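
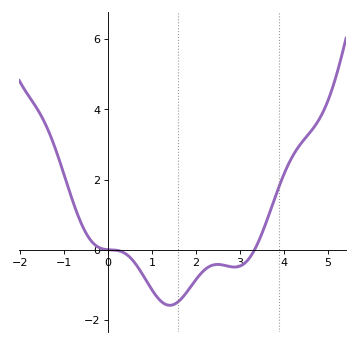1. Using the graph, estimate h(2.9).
-0.494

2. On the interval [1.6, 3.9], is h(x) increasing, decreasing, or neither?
neither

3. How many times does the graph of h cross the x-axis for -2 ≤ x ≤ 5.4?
2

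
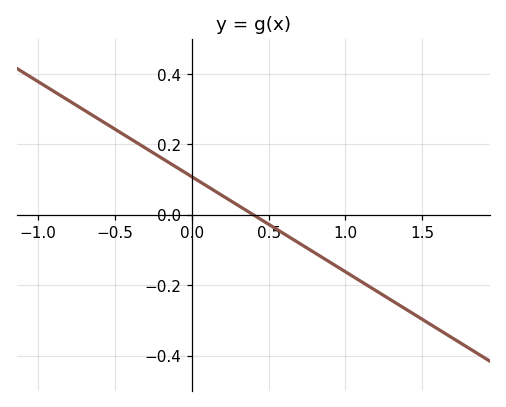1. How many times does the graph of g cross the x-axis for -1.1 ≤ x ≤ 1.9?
1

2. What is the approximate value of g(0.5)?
-0.02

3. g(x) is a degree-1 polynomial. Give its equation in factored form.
y = -0.27(x - 0.4)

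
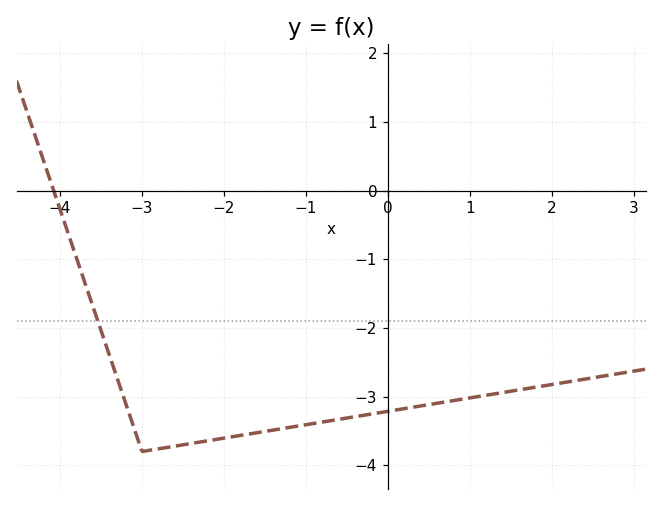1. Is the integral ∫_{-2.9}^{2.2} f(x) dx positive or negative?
negative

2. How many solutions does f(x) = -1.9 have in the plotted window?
1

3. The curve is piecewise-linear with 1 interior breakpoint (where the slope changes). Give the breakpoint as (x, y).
(-3, -3.8)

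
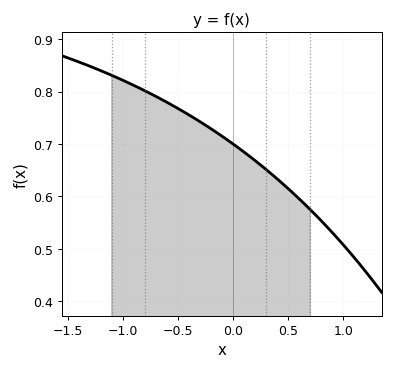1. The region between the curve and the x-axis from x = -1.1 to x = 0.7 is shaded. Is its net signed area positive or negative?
positive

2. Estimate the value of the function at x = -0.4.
0.76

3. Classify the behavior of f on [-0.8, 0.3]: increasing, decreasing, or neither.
decreasing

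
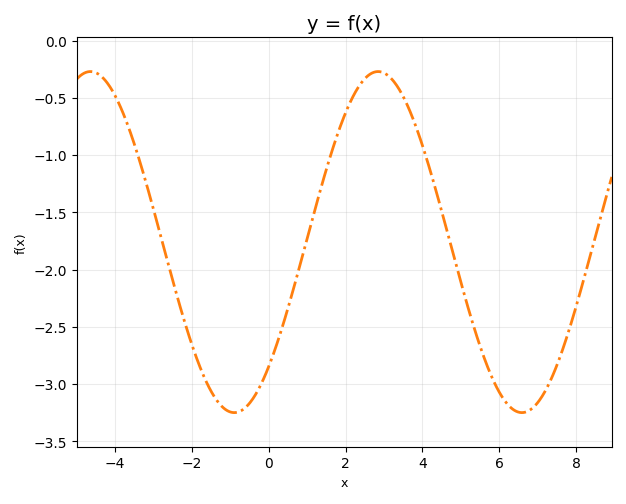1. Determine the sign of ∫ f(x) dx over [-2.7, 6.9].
negative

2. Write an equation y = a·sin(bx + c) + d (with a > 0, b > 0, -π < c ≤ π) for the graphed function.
y = 1.49sin(0.84x - 0.82) - 1.76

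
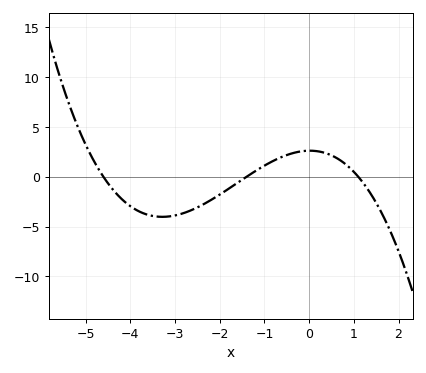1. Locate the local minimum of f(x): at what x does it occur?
-3.2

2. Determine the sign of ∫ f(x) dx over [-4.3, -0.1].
negative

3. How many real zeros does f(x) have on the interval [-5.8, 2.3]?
3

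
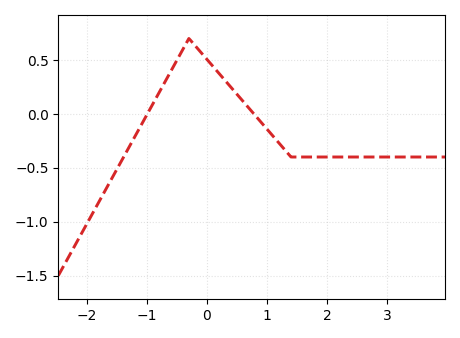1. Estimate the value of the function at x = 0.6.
0.118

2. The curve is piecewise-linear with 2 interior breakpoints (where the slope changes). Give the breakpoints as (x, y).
(-0.3, 0.7); (1.4, -0.4)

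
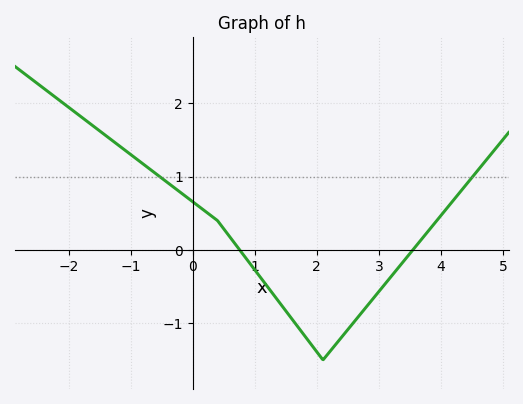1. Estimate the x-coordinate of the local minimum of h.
2.2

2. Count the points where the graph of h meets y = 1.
2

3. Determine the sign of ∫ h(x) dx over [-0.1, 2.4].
negative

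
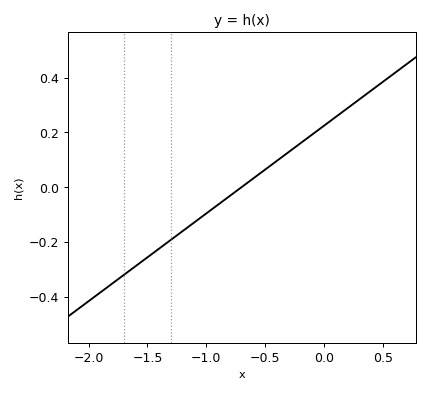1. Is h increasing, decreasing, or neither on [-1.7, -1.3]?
increasing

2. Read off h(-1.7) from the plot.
-0.32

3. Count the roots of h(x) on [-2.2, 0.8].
1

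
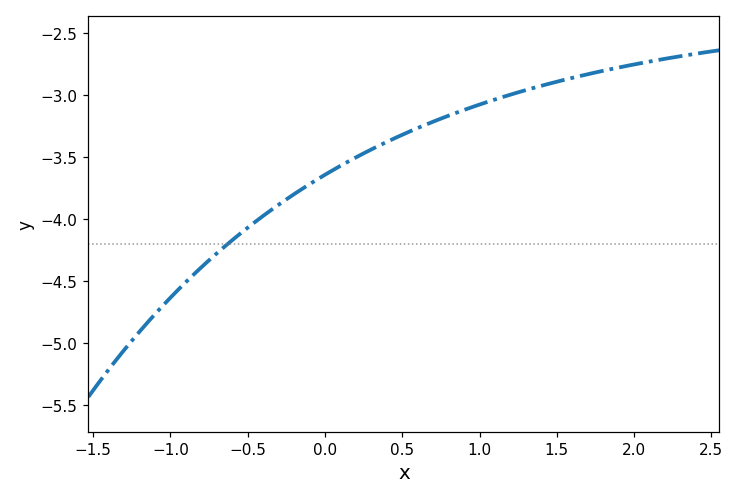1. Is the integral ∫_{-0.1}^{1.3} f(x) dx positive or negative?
negative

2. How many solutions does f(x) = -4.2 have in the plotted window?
1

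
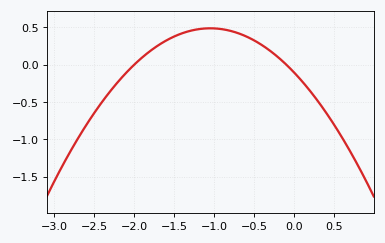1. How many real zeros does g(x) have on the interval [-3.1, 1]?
2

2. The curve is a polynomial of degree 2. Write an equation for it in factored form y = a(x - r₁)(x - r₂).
y = -0.54(x + 2)(x + 0.1)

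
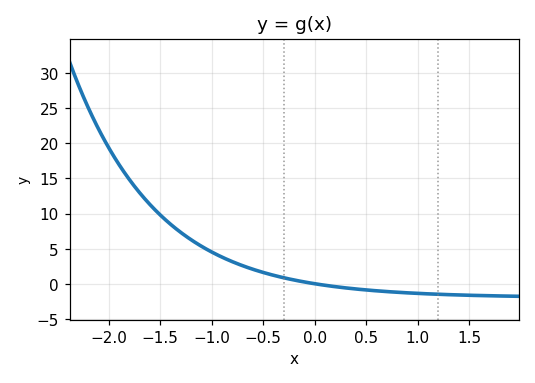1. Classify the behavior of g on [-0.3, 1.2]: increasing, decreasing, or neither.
decreasing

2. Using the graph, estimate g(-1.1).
5.35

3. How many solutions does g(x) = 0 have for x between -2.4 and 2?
1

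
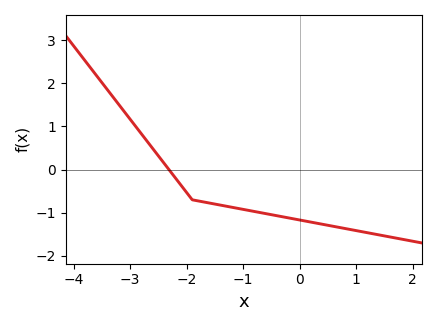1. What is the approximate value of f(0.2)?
-1.2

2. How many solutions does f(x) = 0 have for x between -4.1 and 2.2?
1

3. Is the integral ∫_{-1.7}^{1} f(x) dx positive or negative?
negative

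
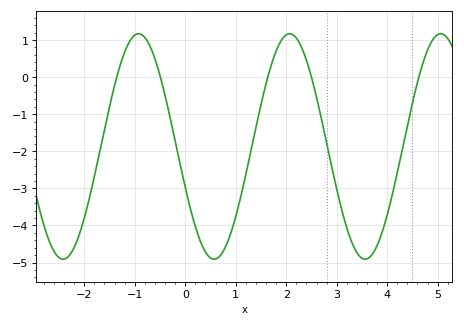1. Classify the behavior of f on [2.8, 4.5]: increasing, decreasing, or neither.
neither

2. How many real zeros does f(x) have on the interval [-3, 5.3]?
5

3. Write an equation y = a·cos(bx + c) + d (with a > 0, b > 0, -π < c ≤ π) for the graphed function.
y = 3.04cos(2.1x + 1.9) - 1.87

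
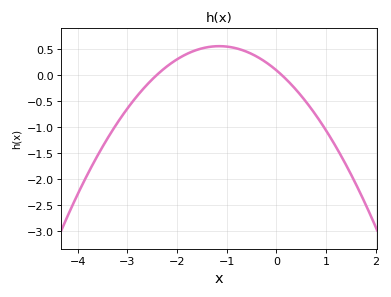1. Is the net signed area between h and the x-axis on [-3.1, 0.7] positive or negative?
positive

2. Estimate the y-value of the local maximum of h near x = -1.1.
0.547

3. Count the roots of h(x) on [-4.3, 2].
2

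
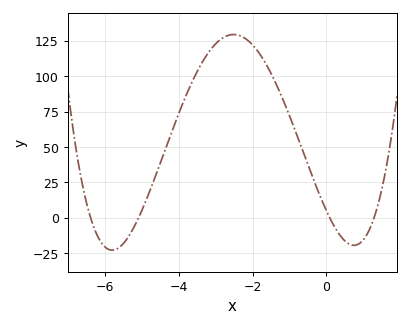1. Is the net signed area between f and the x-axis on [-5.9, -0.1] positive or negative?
positive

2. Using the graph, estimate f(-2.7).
128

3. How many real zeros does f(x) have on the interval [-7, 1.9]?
4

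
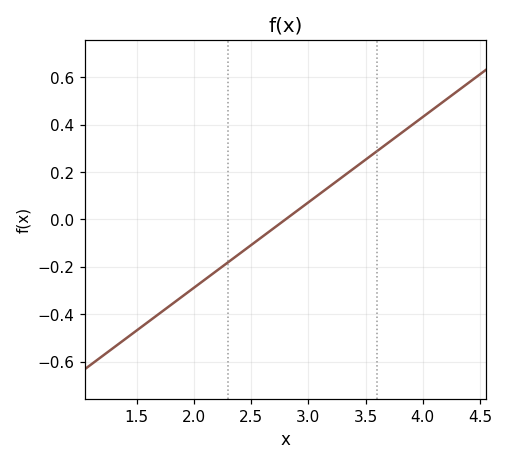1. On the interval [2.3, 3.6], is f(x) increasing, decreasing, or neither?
increasing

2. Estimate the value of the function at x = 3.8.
0.36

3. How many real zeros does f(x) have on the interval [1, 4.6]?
1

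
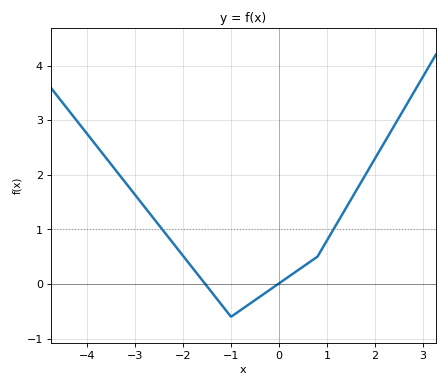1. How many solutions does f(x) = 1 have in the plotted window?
2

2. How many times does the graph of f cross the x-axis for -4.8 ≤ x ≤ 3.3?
2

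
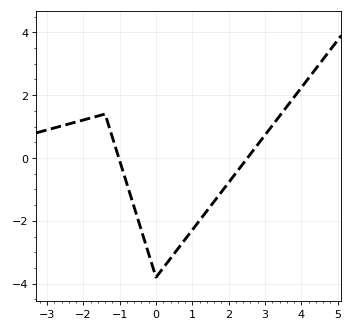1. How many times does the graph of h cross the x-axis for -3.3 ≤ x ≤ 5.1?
2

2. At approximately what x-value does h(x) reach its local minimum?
0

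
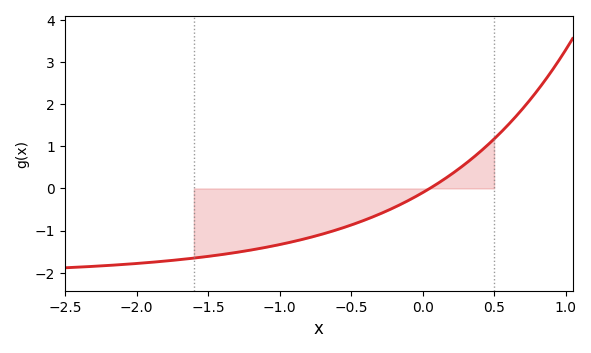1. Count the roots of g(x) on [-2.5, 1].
1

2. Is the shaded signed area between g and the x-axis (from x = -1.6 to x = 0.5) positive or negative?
negative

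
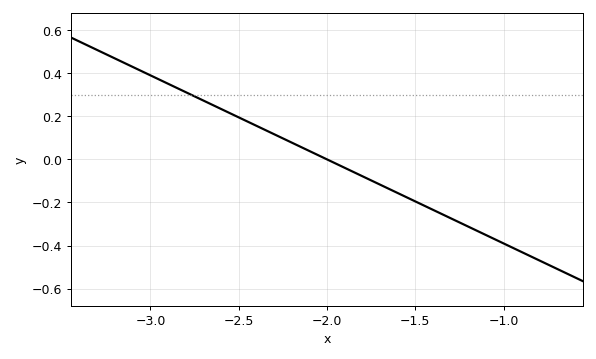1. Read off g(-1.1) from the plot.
-0.351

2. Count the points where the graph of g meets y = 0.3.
1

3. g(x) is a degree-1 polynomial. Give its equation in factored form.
y = -0.39(x + 2)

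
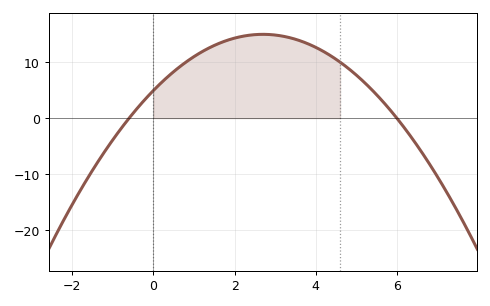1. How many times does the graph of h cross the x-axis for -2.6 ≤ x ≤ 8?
2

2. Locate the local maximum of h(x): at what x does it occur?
2.8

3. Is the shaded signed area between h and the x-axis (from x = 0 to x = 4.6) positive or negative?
positive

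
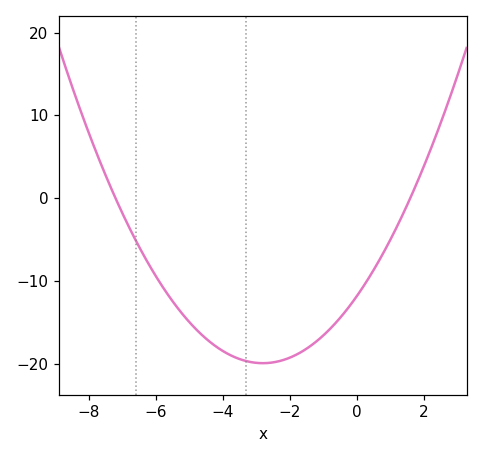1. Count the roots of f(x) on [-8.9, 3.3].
2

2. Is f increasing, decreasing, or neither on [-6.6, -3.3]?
decreasing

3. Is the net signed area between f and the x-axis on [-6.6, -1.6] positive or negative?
negative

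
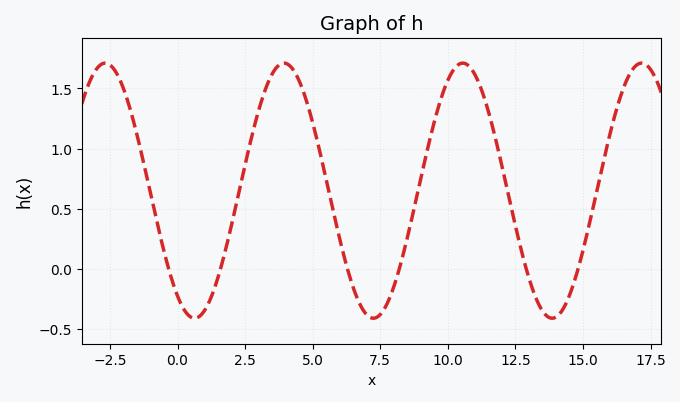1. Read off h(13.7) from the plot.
-0.4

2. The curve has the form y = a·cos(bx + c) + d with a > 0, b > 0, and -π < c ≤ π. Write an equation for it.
y = 1.06cos(0.95x + 2.5) + 0.65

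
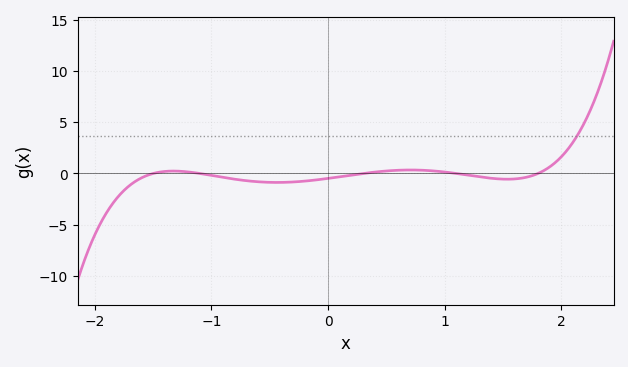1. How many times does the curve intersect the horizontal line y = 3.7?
1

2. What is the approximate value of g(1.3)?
-0.5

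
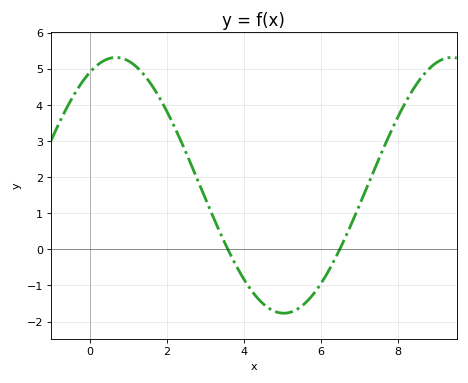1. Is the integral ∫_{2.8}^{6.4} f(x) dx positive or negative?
negative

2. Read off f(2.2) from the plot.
3.4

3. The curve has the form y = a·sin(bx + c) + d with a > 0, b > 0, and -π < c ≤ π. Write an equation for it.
y = 3.54sin(0.72x + 1.1) + 1.77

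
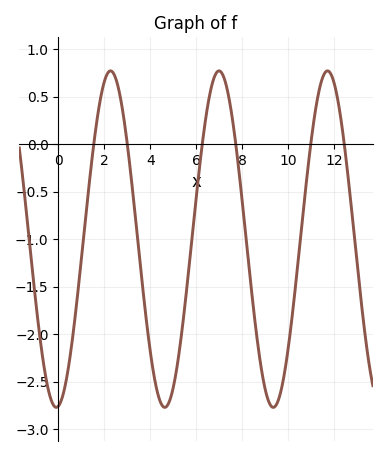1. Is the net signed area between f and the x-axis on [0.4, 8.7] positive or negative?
negative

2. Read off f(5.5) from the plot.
-1.7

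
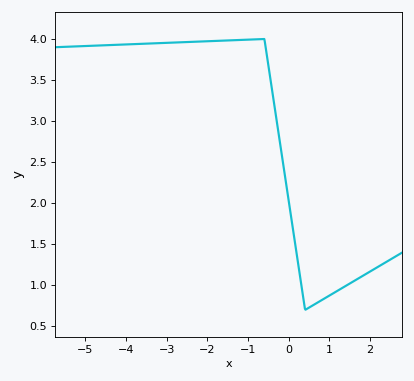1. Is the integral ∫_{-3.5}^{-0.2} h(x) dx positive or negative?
positive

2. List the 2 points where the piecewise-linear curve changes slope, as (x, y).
(-0.6, 4); (0.4, 0.7)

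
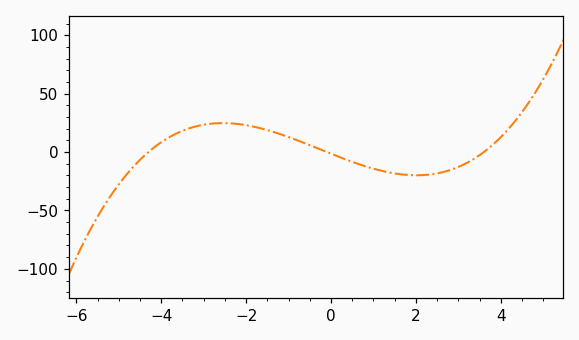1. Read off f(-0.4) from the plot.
5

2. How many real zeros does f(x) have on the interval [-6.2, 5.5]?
3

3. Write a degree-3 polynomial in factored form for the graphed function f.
y = 0.94(x + 4.3)(x + 0.1)(x - 3.6)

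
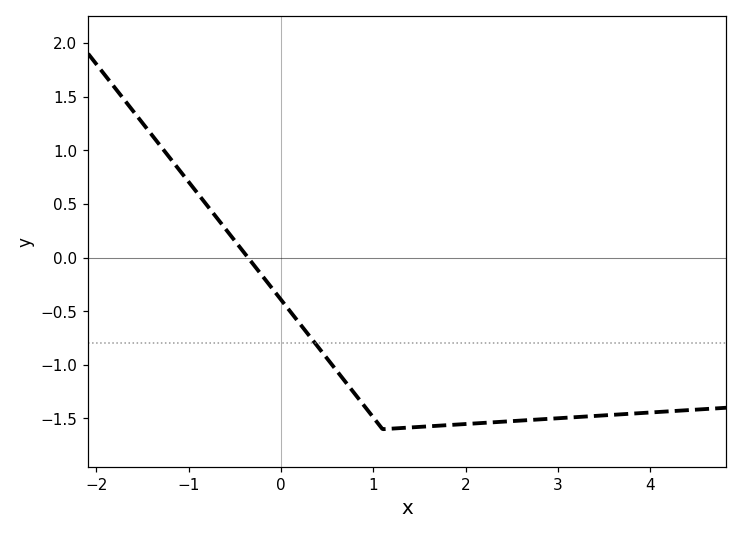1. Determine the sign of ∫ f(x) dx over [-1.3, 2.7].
negative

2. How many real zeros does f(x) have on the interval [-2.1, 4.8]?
1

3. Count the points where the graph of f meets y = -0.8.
1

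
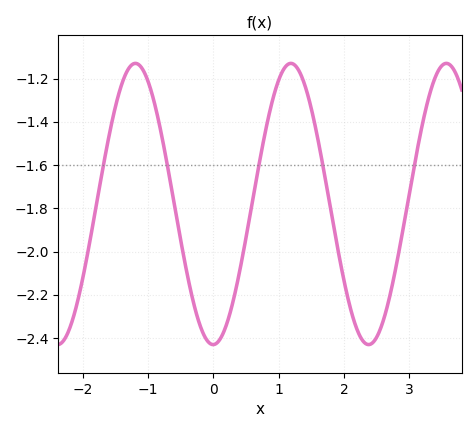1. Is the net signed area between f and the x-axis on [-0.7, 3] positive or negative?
negative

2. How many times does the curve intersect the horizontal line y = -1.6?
5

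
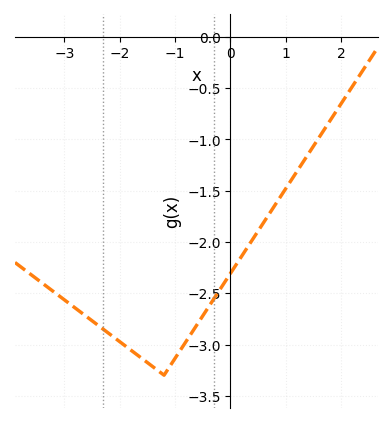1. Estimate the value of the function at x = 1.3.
-1.23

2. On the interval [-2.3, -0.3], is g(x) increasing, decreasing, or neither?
neither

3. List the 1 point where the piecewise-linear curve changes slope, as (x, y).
(-1.2, -3.3)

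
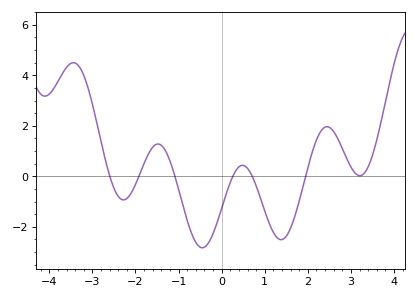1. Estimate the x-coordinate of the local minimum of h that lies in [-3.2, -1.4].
-2.28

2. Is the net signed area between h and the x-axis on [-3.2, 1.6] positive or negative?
negative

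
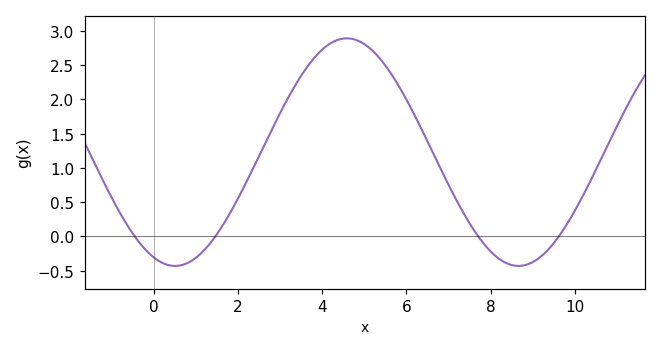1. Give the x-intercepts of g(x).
-0.451, 1.46, 7.71, 9.62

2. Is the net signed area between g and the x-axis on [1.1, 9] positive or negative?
positive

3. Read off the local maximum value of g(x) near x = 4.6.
2.89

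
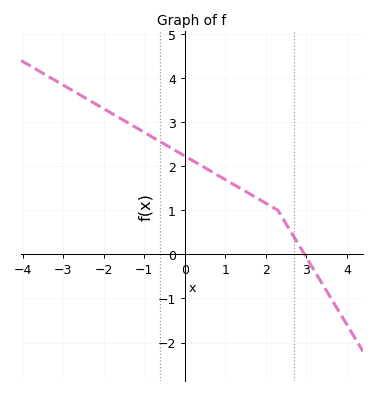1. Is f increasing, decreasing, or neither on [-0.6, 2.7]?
decreasing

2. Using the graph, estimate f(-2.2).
3.41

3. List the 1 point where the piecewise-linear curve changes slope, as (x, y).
(2.3, 1)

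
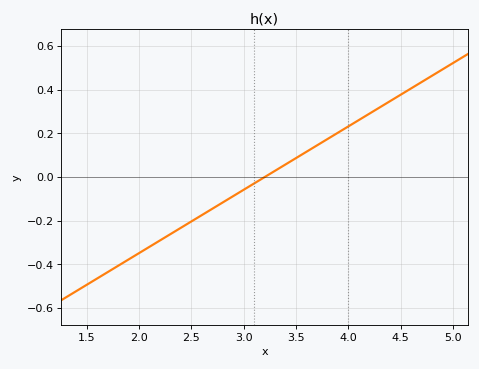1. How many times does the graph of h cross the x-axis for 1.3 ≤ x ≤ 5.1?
1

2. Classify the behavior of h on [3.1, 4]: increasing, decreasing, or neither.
increasing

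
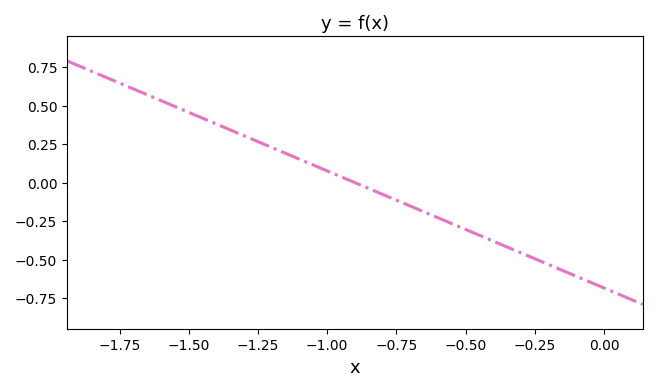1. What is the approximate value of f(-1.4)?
0.38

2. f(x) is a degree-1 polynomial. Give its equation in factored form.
y = -0.76(x + 0.9)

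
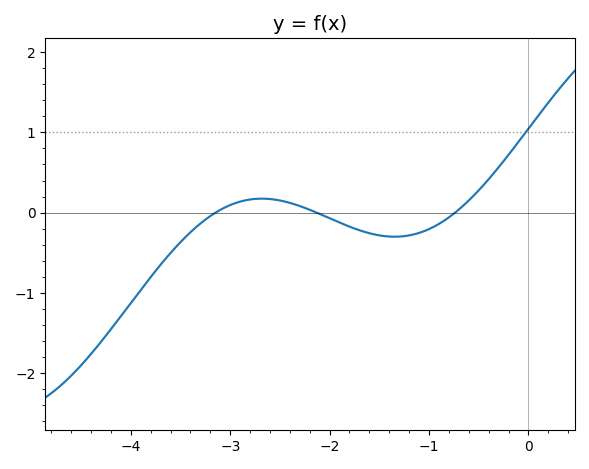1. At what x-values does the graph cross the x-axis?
-3.15, -2.13, -0.738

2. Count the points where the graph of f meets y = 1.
1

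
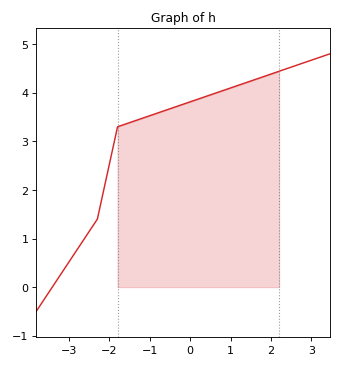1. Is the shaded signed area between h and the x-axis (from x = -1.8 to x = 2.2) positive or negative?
positive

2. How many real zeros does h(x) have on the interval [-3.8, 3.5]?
1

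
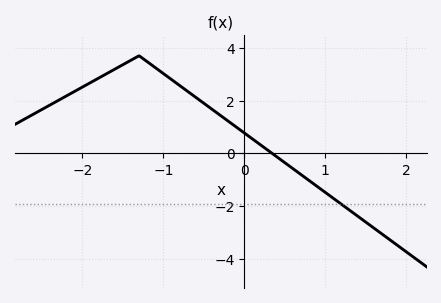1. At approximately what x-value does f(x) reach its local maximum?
-1.3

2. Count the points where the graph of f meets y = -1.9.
1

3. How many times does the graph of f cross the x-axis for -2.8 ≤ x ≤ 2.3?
1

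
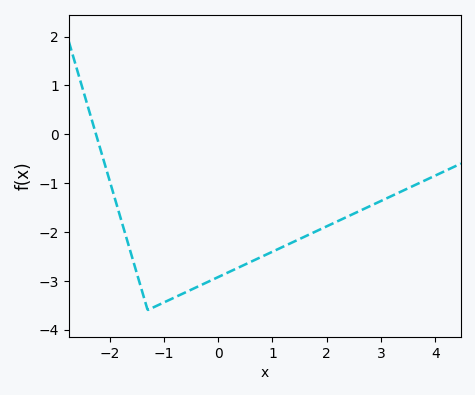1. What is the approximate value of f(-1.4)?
-3.2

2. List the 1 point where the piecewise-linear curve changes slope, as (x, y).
(-1.3, -3.6)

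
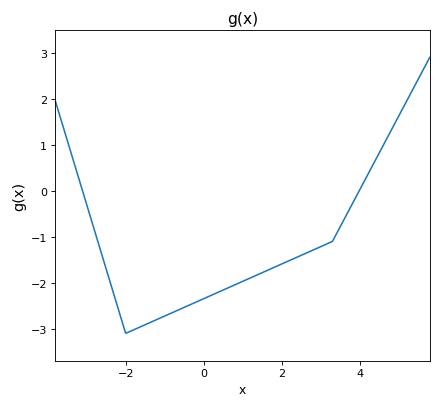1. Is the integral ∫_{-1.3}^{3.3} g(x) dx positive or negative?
negative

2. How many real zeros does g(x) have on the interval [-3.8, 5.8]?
2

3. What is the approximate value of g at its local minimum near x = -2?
-3.1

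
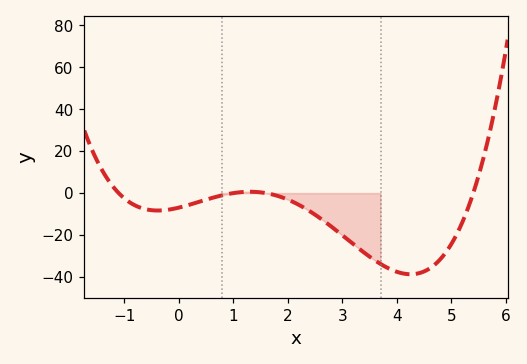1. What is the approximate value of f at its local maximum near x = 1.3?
0.647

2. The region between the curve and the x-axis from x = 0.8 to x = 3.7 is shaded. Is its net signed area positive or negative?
negative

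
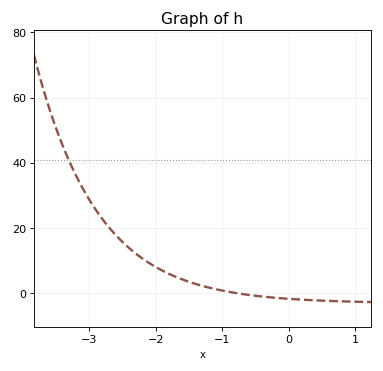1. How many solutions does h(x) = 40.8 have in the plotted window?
1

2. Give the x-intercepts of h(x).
-0.769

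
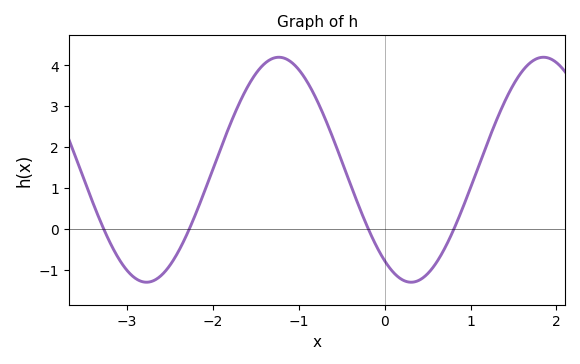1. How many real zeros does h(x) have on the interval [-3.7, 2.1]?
4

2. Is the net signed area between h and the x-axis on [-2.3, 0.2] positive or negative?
positive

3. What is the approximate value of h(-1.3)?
4.2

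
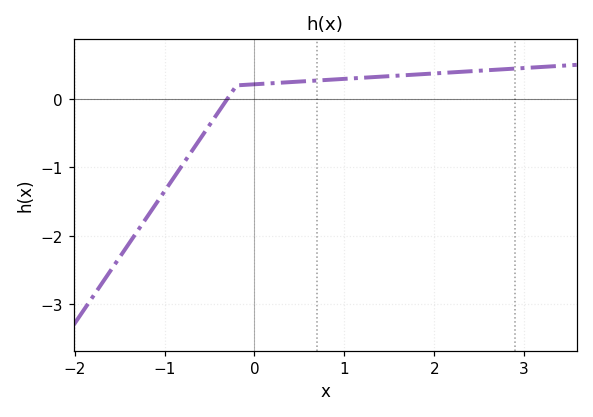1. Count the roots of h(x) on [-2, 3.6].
1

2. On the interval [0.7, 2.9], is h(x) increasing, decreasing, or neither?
increasing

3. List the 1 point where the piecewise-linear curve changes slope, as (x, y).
(-0.2, 0.2)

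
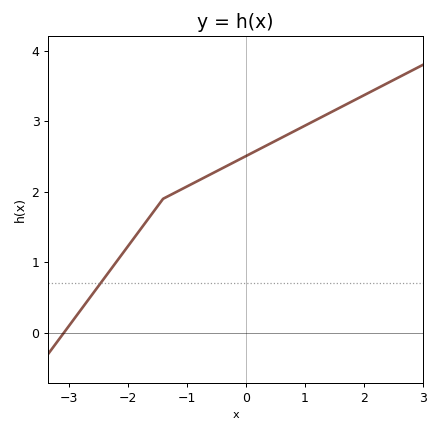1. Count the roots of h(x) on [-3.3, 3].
1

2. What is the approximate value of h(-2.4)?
0.8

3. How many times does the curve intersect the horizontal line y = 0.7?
1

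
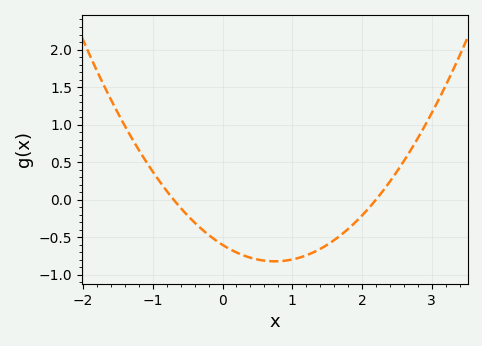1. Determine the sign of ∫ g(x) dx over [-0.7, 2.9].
negative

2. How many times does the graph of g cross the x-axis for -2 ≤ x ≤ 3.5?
2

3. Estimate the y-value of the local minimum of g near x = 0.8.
-0.8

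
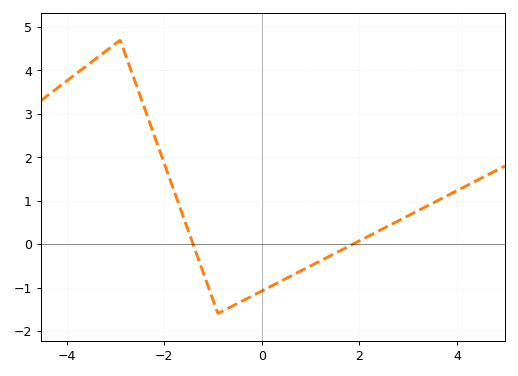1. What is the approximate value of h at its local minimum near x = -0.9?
-1.6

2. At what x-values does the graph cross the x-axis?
-1.4, 1.8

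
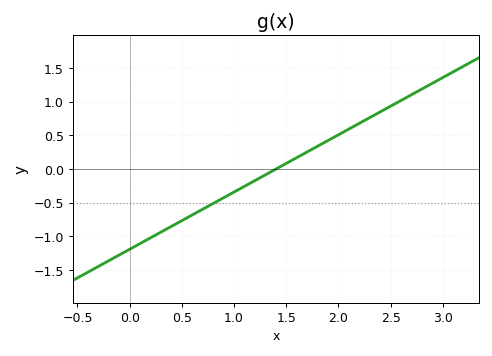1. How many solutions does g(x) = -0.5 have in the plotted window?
1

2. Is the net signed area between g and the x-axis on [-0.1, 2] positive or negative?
negative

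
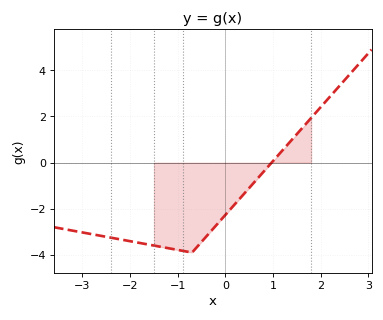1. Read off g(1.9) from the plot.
2.2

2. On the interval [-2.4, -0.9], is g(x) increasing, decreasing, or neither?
decreasing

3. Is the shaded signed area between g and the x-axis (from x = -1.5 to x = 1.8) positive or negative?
negative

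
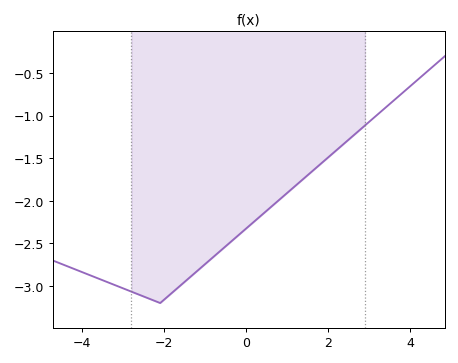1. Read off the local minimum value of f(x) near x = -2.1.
-3.2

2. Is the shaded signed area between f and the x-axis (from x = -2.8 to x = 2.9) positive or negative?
negative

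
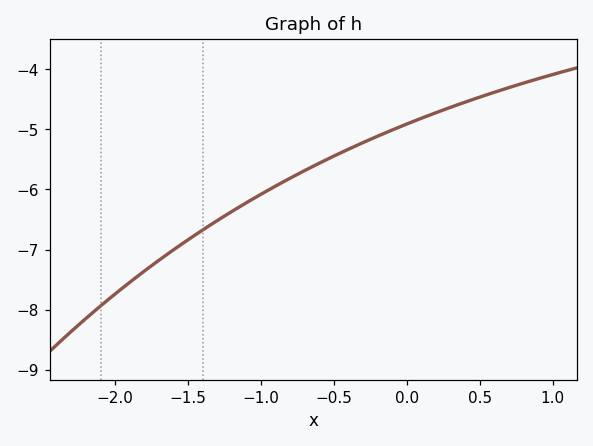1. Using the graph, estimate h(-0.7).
-5.68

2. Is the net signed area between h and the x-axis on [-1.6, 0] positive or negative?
negative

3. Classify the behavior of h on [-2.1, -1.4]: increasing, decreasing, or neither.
increasing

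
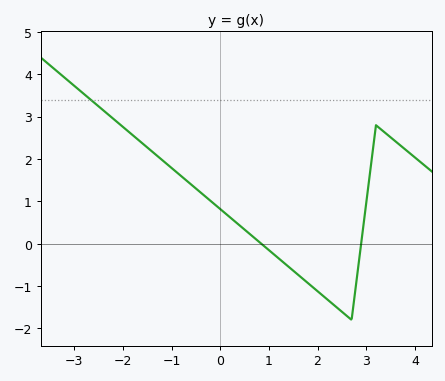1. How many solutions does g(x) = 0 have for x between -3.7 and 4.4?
2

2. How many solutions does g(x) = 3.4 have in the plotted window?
1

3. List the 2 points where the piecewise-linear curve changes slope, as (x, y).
(2.7, -1.8); (3.2, 2.8)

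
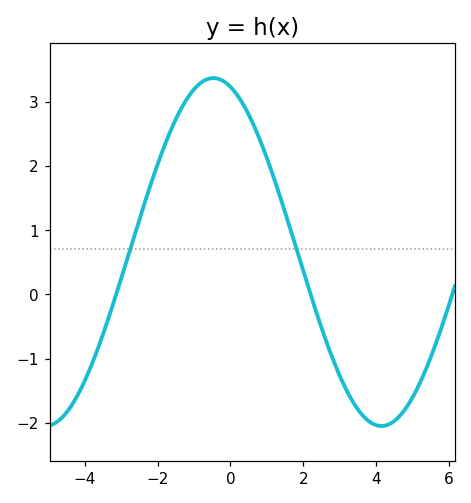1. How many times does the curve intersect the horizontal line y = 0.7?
2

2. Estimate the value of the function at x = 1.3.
1.6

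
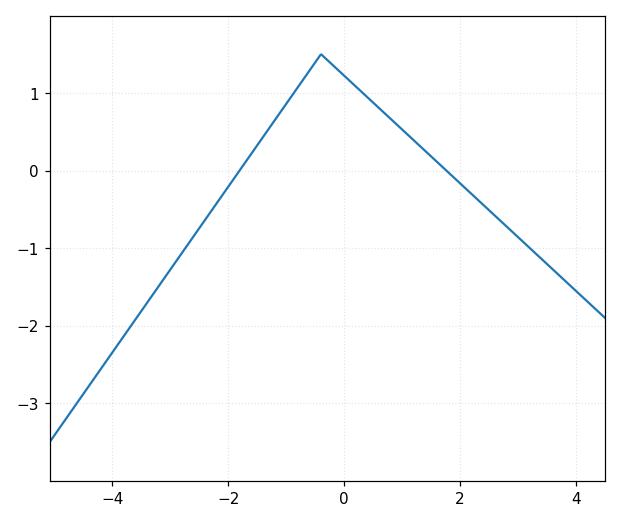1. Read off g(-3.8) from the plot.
-2.13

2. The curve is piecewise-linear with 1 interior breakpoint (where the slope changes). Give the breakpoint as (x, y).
(-0.4, 1.5)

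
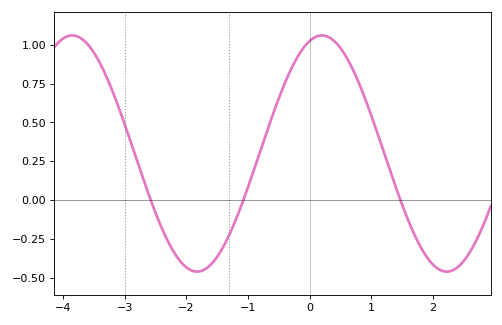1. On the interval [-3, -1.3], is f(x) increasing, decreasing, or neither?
neither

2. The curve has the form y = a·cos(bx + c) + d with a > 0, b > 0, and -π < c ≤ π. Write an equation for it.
y = 0.76cos(1.55x - 0.312) + 0.3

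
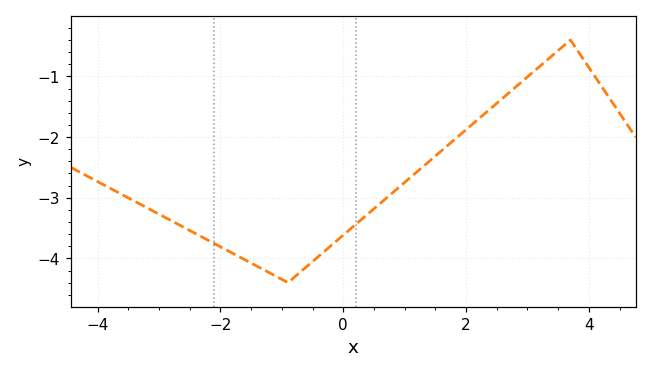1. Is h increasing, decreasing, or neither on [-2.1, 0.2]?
neither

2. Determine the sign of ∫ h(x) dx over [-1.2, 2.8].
negative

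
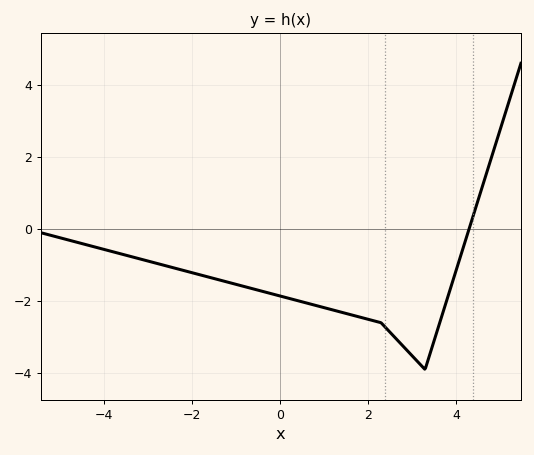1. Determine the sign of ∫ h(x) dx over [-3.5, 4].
negative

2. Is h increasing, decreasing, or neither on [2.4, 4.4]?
neither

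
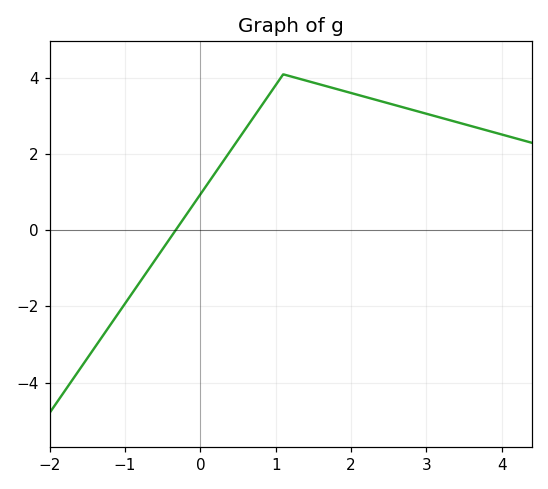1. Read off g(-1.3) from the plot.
-2.79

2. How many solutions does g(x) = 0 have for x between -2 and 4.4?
1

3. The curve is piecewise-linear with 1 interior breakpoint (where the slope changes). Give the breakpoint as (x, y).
(1.1, 4.1)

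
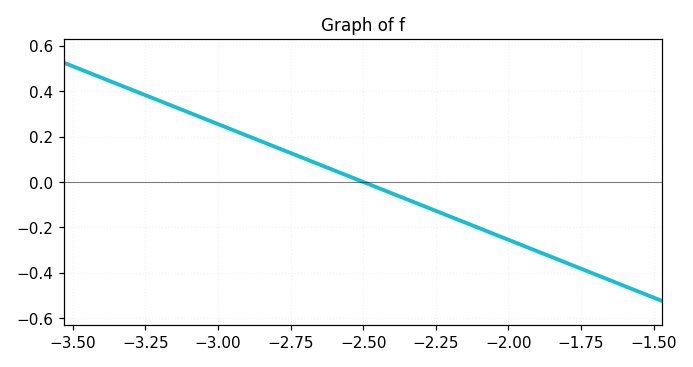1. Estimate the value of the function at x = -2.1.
-0.204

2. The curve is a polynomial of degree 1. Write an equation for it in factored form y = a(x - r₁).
y = -0.51(x + 2.5)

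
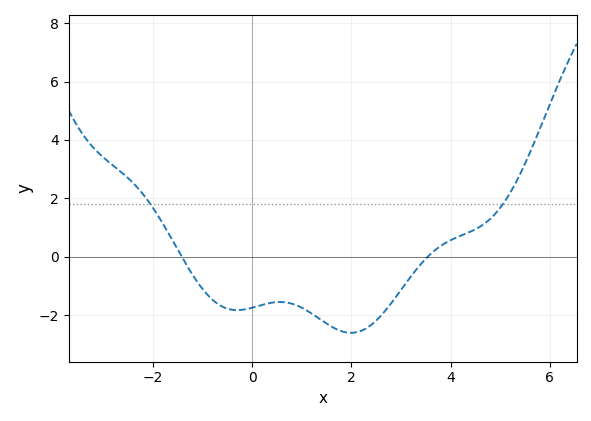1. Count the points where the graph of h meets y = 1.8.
2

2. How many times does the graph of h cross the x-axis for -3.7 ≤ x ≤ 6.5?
2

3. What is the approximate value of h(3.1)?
-1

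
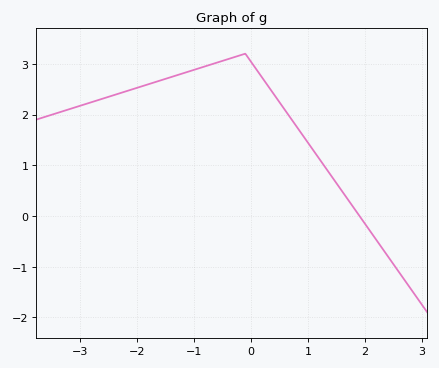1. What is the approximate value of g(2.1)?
-0.317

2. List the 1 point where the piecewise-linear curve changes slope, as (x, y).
(-0.1, 3.2)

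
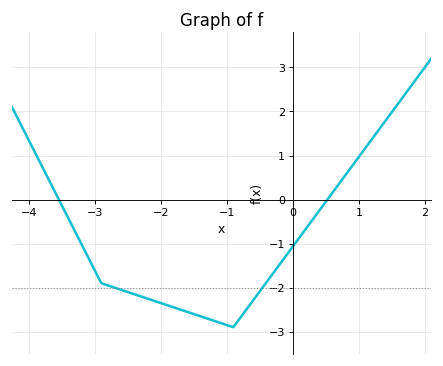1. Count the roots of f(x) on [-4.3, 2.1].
2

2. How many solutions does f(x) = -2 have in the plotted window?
2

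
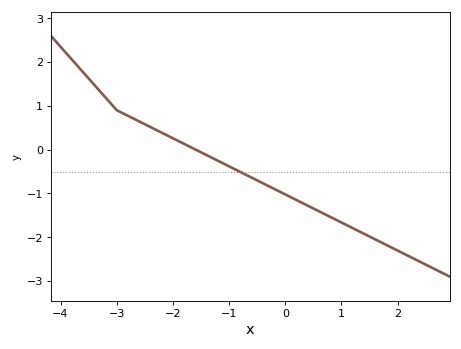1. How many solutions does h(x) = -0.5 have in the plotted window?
1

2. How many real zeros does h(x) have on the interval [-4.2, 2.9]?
1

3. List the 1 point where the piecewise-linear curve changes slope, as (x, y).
(-3, 0.9)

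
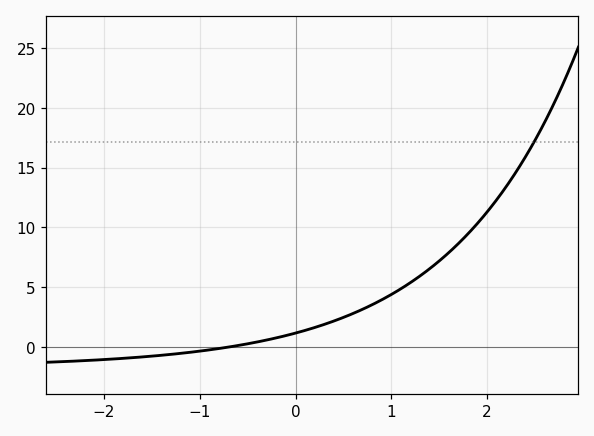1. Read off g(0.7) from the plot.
3.18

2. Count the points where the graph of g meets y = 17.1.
1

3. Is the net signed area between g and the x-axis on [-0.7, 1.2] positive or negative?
positive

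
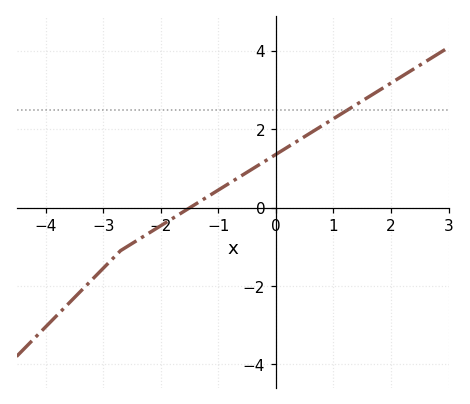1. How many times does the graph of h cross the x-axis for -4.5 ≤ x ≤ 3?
1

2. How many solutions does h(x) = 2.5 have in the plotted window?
1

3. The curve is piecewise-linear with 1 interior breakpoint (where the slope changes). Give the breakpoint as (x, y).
(-2.7, -1.1)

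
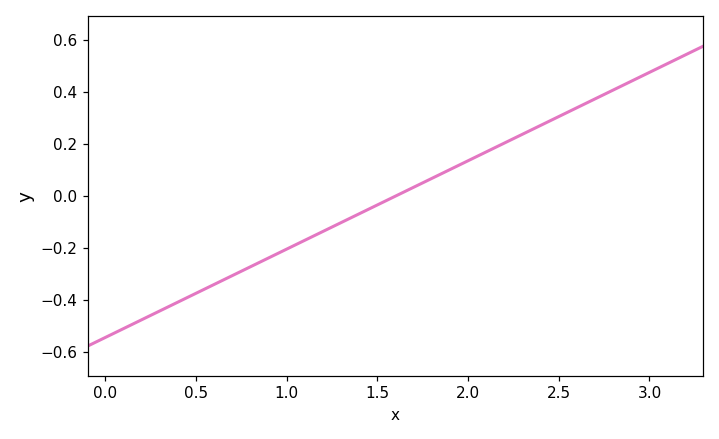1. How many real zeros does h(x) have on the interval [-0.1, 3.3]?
1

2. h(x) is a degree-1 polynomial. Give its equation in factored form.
y = 0.34(x - 1.6)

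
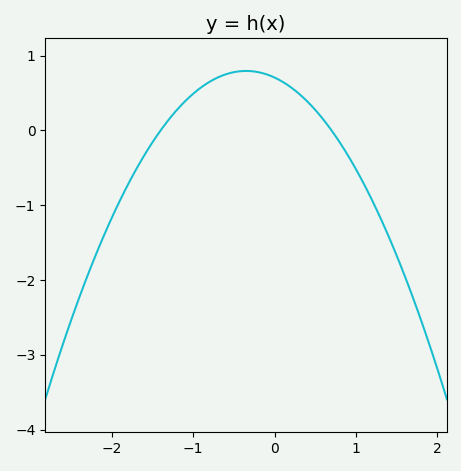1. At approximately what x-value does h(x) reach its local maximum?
-0.3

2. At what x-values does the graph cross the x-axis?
-1.4, 0.7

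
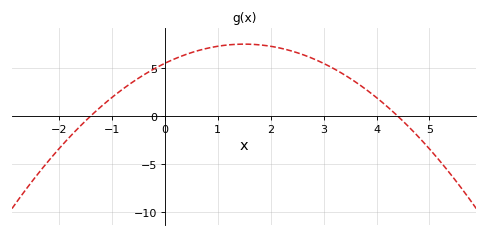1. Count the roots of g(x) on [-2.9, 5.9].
2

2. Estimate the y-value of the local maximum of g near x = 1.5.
7.48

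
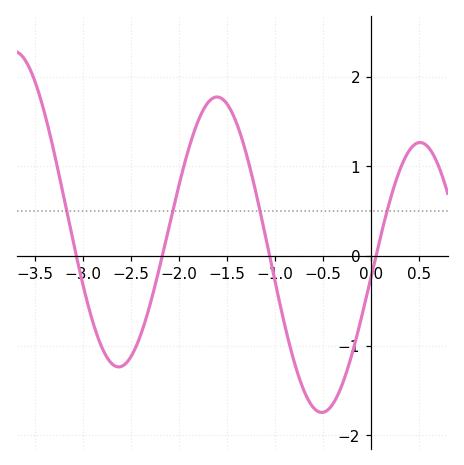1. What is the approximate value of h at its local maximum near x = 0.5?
1.3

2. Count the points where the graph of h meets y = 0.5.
4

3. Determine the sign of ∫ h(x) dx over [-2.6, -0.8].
positive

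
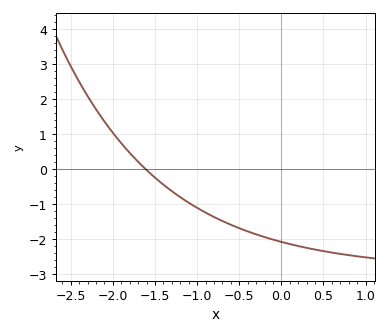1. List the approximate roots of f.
-1.61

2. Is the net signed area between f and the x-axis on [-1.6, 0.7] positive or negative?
negative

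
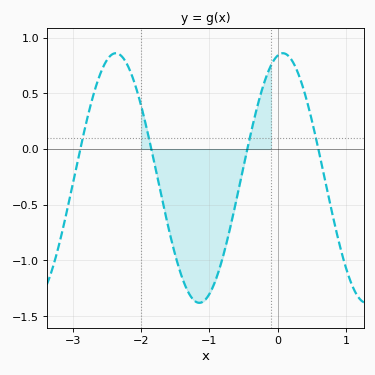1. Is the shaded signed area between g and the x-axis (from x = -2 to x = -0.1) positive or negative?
negative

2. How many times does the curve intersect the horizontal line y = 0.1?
4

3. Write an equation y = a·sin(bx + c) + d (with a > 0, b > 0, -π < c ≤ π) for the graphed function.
y = 1.12sin(2.6x + 1.4) - 0.26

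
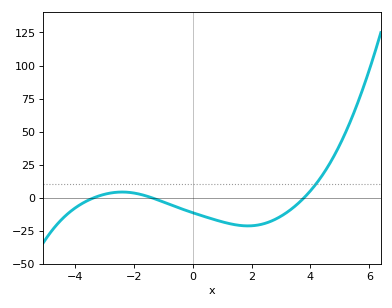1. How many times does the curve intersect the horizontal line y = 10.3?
1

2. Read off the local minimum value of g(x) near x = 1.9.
-22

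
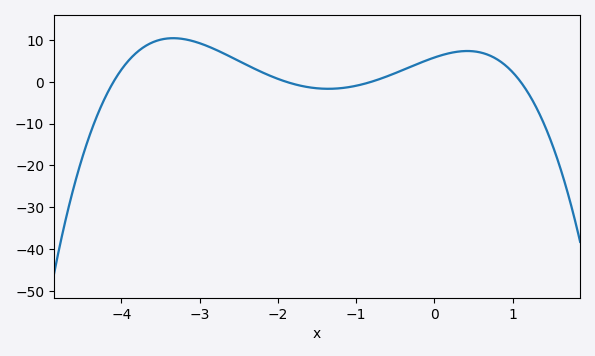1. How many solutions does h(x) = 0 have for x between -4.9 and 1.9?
4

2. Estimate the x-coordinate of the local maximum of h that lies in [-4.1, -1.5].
-3.3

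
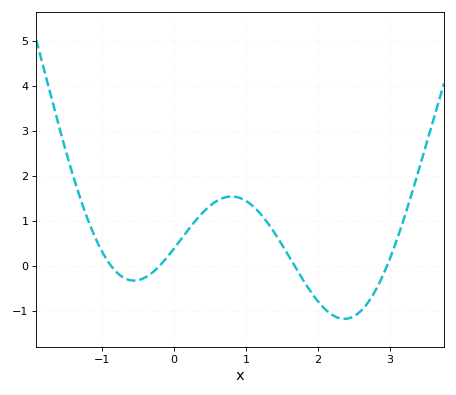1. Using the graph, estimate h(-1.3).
1.5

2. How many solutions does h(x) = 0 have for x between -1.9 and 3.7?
4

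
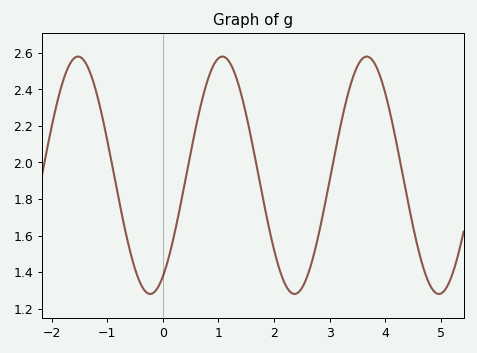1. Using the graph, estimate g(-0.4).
1.34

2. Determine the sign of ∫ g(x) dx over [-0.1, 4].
positive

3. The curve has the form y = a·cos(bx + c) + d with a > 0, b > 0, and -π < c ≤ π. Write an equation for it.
y = 0.65cos(2.42x - 2.59) + 1.93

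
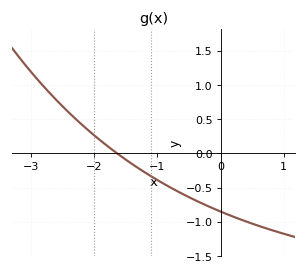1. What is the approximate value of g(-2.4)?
0.6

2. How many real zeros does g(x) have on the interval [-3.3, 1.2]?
1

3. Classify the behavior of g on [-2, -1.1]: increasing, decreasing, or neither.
decreasing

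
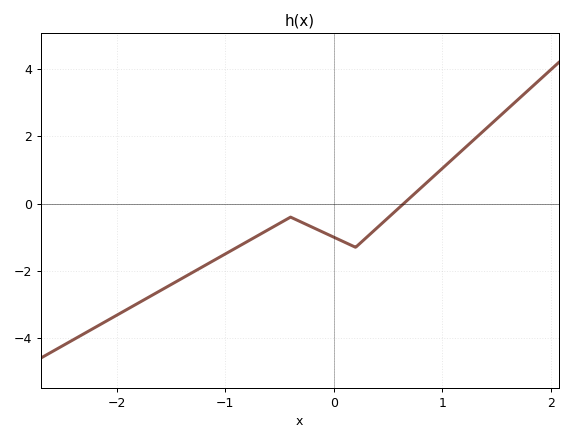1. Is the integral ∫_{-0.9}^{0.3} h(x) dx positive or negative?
negative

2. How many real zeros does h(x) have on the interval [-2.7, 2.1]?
1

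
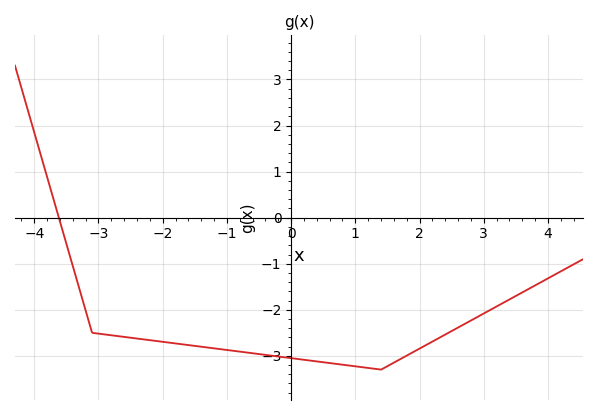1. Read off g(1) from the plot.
-3.2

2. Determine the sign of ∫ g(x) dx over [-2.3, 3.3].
negative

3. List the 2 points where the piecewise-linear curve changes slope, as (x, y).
(-3.1, -2.5); (1.4, -3.3)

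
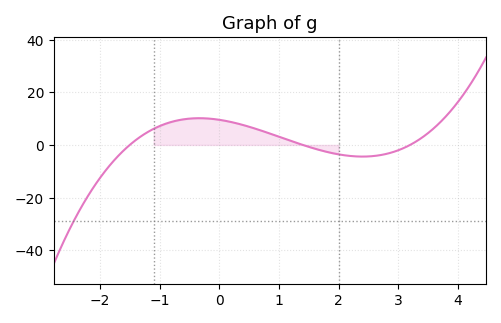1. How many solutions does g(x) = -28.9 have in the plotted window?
1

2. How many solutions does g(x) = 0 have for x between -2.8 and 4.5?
3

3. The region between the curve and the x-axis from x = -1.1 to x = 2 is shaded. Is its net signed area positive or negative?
positive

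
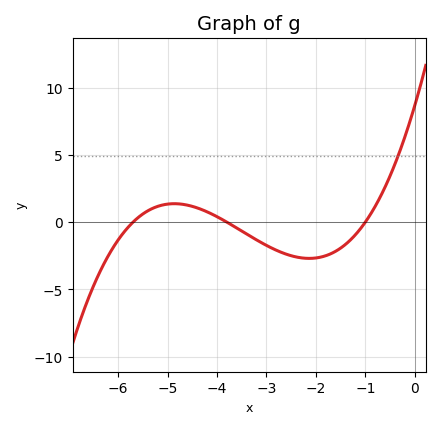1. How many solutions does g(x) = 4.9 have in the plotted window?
1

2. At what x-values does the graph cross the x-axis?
-5.7, -3.8, -1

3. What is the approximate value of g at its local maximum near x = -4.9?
1.5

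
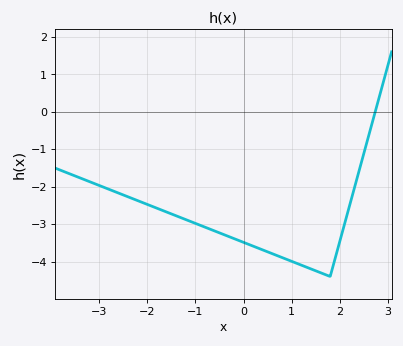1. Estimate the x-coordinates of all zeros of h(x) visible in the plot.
2.74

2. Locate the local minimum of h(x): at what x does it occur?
1.8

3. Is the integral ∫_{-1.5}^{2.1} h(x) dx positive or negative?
negative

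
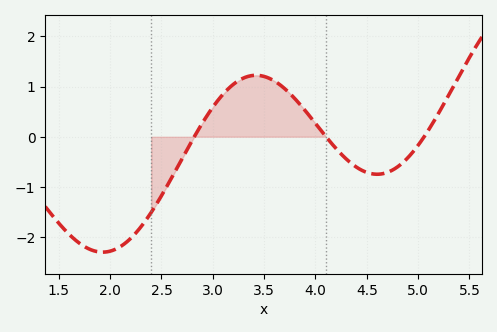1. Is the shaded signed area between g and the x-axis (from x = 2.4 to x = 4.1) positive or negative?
positive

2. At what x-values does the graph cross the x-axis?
2.82, 4.1, 5.06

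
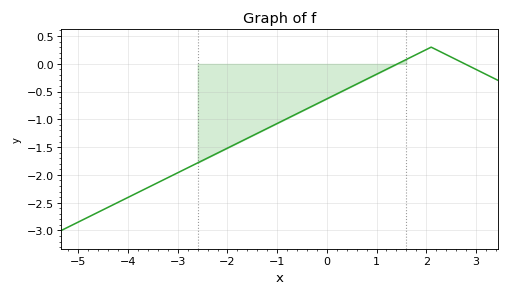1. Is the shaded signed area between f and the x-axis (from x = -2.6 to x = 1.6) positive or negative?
negative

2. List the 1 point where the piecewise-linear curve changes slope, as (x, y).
(2.1, 0.3)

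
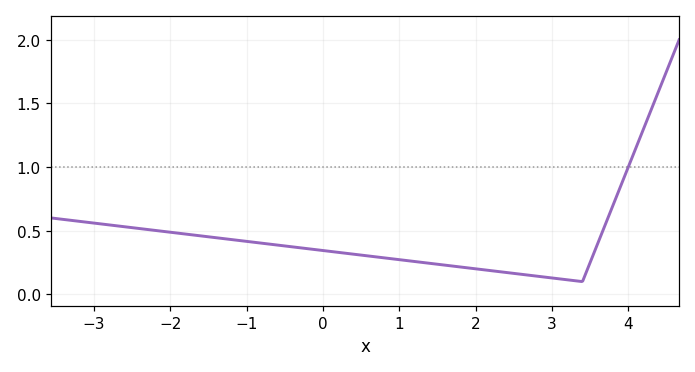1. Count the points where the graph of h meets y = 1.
1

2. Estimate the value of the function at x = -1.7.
0.45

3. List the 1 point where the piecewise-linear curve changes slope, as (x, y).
(3.4, 0.1)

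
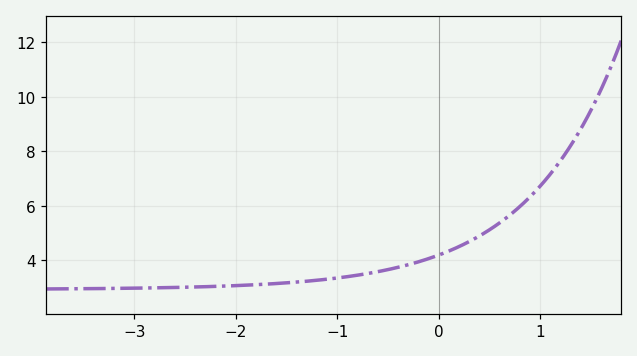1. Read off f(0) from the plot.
4.19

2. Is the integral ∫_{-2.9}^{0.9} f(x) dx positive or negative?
positive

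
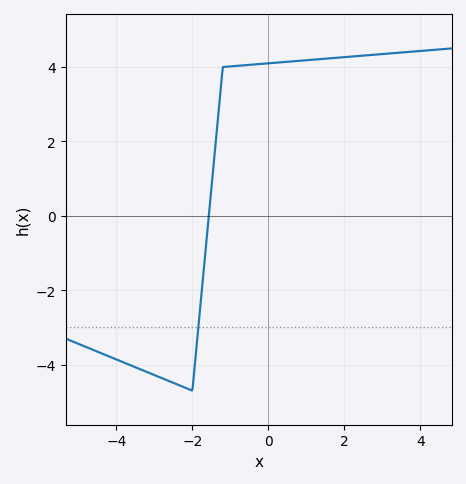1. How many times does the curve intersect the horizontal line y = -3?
1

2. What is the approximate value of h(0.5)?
4.14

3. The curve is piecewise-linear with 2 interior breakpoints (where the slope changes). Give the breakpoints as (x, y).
(-2, -4.7); (-1.2, 4)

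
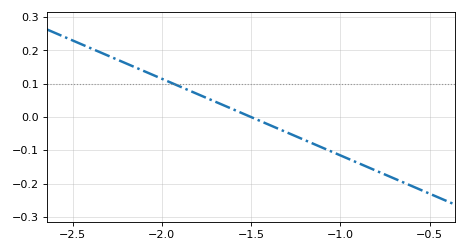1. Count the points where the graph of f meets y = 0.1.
1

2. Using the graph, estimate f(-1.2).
-0.069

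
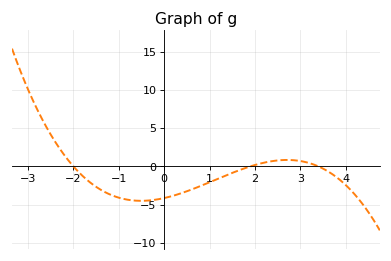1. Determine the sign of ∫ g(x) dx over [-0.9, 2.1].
negative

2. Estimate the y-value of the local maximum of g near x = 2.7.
0.842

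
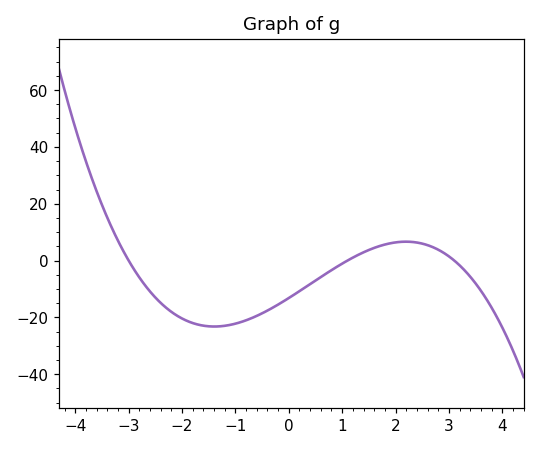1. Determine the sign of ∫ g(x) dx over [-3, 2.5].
negative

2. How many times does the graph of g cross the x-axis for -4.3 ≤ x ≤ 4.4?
3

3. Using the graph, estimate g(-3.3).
10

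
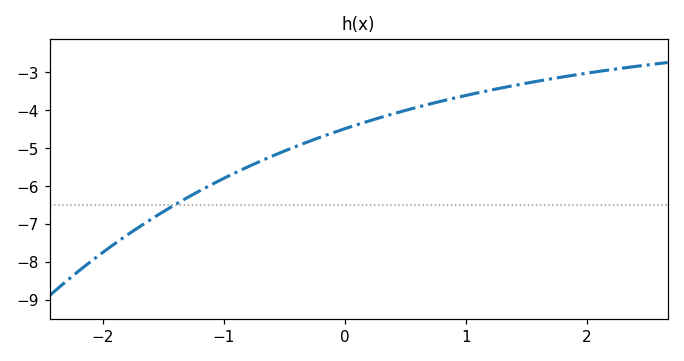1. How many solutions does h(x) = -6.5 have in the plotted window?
1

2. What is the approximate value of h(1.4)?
-3.35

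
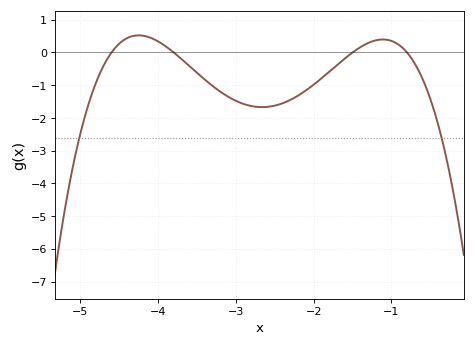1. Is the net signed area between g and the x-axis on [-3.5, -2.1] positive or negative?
negative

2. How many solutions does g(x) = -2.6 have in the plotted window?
2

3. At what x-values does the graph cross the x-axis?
-4.6, -3.8, -1.5, -0.8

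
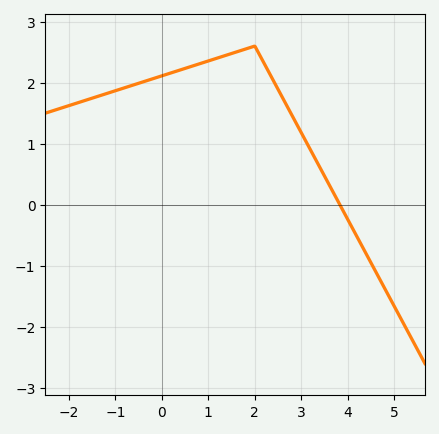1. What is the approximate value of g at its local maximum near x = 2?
2.6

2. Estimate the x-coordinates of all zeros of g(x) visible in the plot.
3.83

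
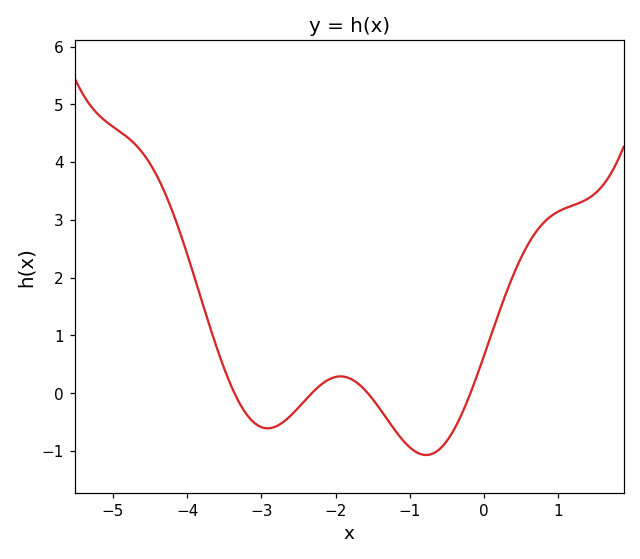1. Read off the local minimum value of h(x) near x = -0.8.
-1.1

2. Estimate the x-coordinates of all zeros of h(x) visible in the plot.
-3.4, -2.3, -1.6, -0.2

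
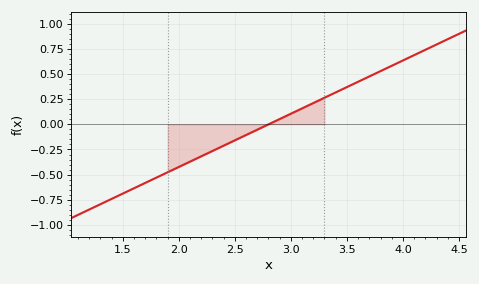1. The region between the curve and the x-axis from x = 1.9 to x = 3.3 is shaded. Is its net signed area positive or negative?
negative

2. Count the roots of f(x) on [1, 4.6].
1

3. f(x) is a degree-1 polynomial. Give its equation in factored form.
y = 0.53(x - 2.8)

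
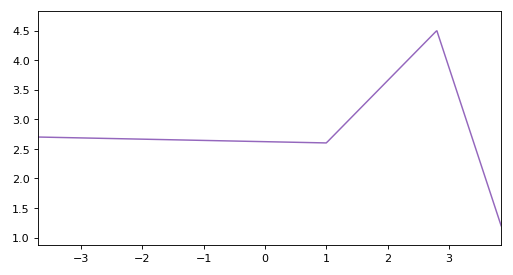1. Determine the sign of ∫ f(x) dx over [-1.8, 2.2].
positive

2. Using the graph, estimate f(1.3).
2.9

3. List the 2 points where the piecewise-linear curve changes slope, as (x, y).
(1, 2.6); (2.8, 4.5)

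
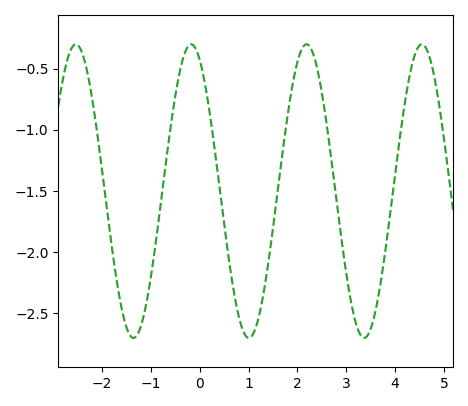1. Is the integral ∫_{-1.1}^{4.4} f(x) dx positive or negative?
negative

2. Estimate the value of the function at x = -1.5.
-2.6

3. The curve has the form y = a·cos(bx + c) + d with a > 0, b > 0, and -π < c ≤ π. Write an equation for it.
y = 1.2cos(2.7x + 0.47) - 1.5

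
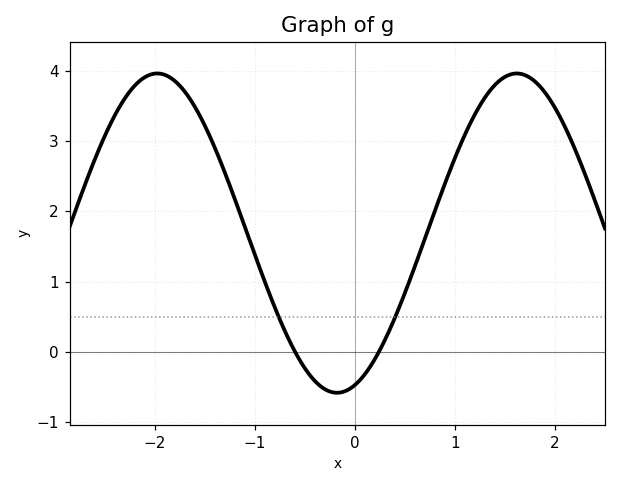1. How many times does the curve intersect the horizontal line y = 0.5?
2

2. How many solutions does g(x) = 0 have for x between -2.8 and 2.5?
2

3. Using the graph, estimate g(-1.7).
3.7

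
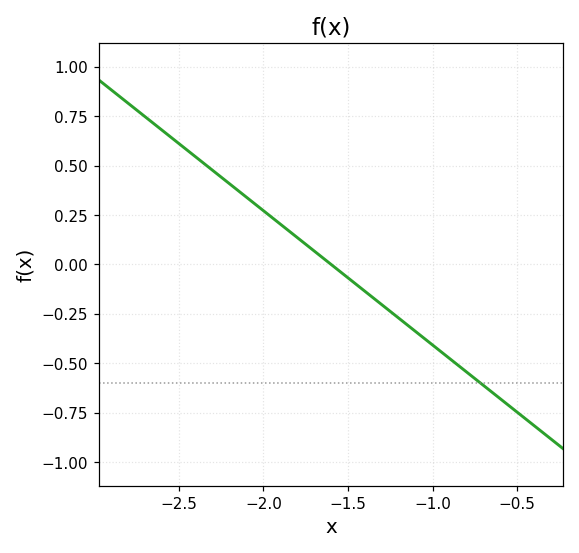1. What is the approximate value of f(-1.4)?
-0.15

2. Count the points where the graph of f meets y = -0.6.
1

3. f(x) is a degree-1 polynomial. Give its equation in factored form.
y = -0.68(x + 1.6)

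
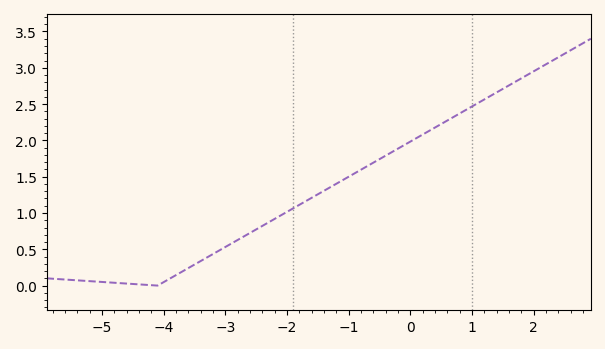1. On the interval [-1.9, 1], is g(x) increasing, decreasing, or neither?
increasing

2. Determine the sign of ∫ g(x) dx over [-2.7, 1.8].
positive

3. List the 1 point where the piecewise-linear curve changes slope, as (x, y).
(-4.1, 0)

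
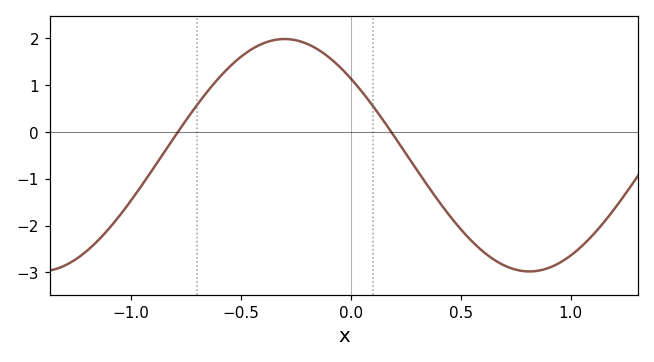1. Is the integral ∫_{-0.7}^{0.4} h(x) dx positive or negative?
positive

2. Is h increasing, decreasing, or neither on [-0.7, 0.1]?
neither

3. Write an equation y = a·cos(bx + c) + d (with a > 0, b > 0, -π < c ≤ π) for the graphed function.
y = 2.48cos(2.82x + 0.85) - 0.5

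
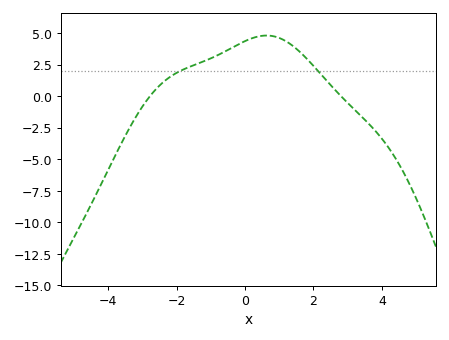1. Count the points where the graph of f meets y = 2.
2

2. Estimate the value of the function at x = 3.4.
-1.5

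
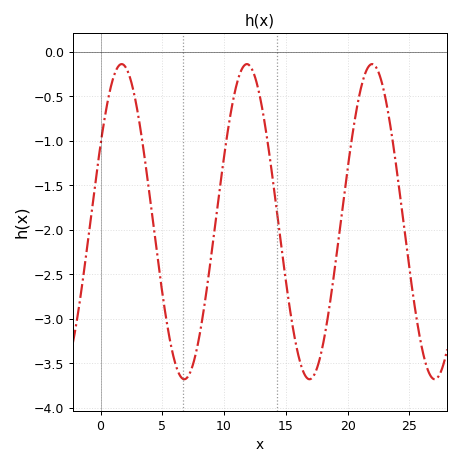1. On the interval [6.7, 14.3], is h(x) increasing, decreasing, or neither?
neither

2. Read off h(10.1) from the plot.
-1.08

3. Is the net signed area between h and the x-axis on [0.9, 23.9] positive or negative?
negative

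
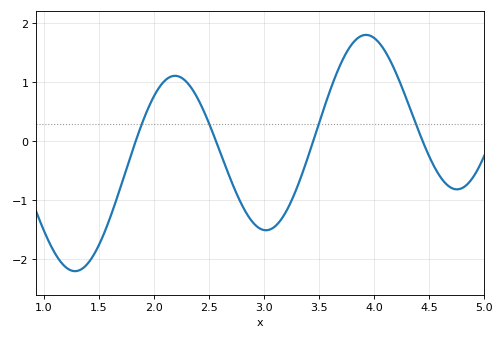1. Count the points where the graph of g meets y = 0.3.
4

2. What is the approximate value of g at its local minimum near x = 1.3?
-2.2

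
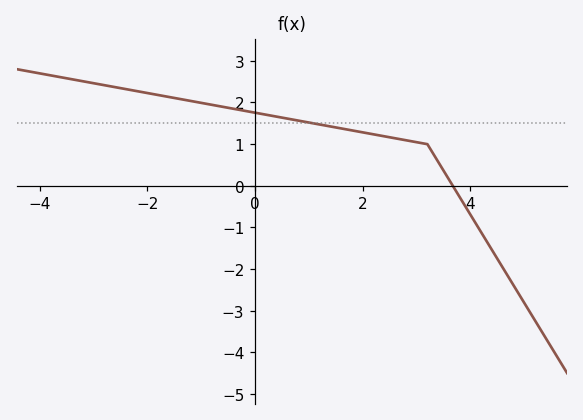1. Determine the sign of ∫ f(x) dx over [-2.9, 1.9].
positive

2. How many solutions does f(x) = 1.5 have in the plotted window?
1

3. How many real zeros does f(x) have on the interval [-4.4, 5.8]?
1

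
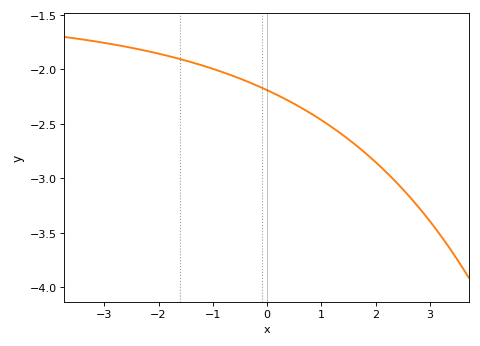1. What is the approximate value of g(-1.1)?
-2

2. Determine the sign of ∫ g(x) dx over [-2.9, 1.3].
negative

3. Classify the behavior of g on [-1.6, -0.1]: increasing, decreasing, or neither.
decreasing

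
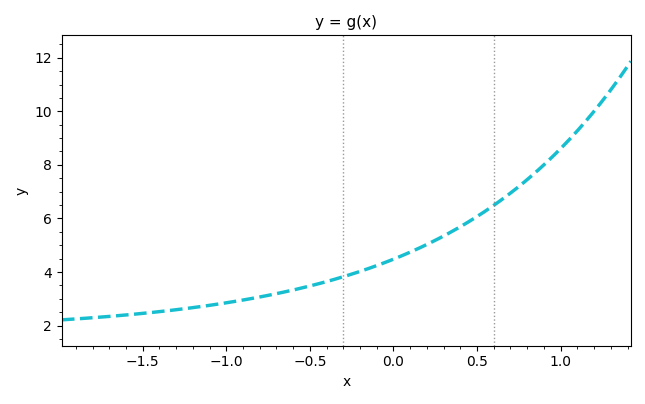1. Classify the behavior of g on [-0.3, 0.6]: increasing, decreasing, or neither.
increasing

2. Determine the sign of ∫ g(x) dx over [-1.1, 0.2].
positive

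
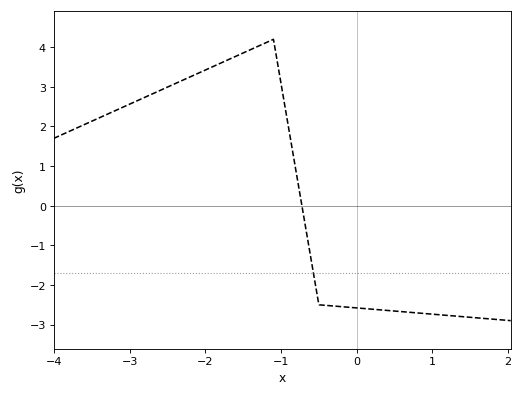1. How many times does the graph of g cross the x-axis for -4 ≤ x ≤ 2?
1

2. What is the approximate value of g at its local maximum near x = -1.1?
4.2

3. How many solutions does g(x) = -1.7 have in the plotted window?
1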